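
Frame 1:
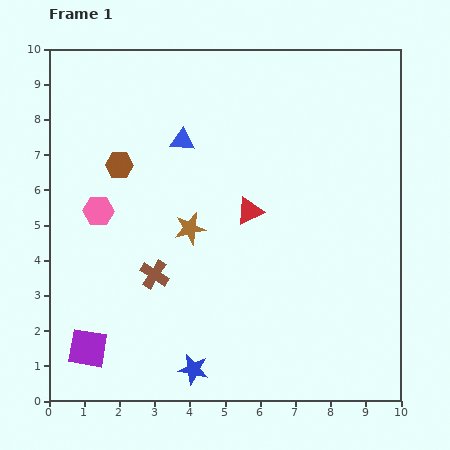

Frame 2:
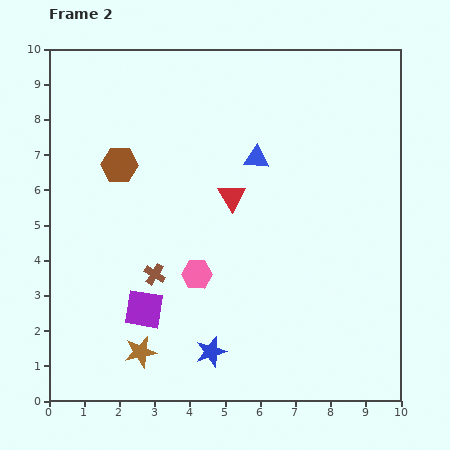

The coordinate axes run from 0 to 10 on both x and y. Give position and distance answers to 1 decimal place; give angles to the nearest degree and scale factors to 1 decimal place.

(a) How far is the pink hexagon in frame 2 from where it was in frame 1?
3.3

The pink hexagon moved from (1.4, 5.4) to (4.2, 3.6), a distance of √(2.8² + 1.8²) ≈ 3.3.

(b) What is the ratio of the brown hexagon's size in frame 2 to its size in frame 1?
1.3×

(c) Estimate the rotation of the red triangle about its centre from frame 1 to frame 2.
35° counter-clockwise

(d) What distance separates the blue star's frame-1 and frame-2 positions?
0.7

The blue star moved from (4.1, 0.9) to (4.6, 1.4), a distance of √(0.5² + 0.5²) ≈ 0.7.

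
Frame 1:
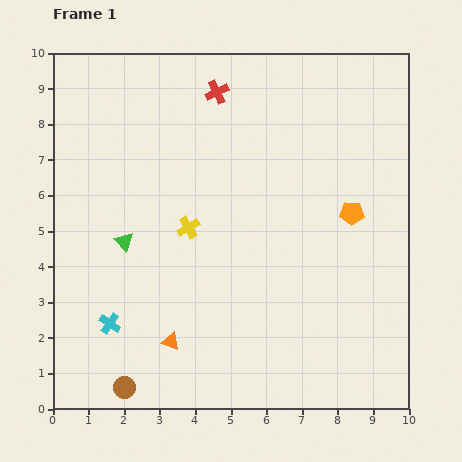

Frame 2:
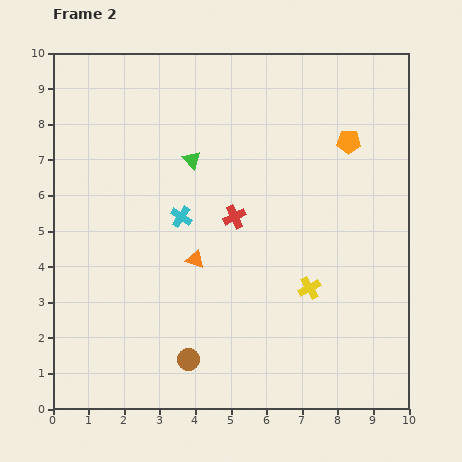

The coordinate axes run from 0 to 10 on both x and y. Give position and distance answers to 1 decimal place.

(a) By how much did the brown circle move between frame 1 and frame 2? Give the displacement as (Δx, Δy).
(1.8, 0.8)

The brown circle was at (2.0, 0.6) in frame 1 and (3.8, 1.4) in frame 2.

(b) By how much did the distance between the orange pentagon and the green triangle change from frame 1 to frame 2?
-2.0

Distance in frame 1: 6.4. Distance in frame 2: 4.4.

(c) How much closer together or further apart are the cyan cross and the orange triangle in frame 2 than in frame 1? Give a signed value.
-0.5

Distance in frame 1: 1.8. Distance in frame 2: 1.3.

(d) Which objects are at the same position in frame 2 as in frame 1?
none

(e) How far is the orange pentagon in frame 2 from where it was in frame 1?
2.0

The orange pentagon moved from (8.4, 5.5) to (8.3, 7.5), a distance of √(0.1² + 2.0²) ≈ 2.0.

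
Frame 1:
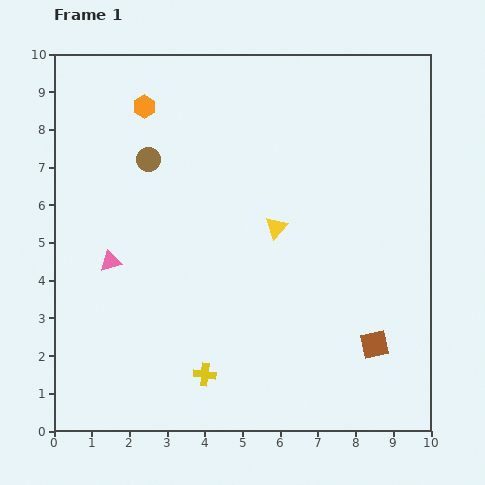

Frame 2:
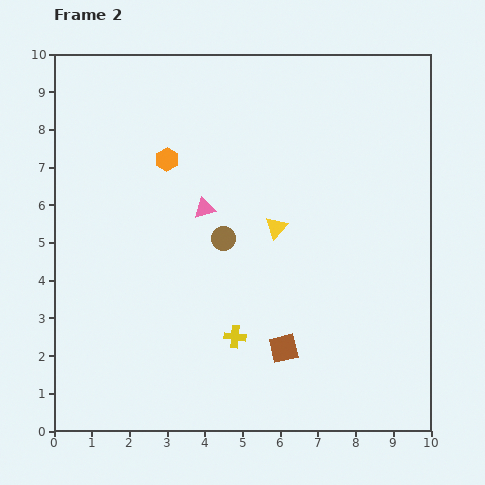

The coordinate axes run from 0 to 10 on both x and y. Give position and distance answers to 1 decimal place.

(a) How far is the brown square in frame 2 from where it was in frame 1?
2.4

The brown square moved from (8.5, 2.3) to (6.1, 2.2), a distance of √(2.4² + 0.1²) ≈ 2.4.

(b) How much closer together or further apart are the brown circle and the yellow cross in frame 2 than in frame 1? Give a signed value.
-3.3

Distance in frame 1: 5.9. Distance in frame 2: 2.6.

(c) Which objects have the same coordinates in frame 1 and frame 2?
the yellow triangle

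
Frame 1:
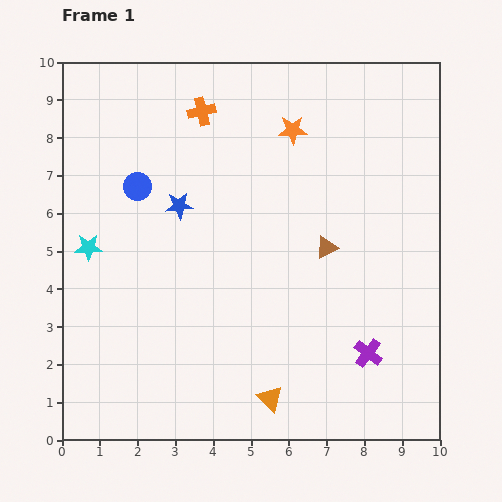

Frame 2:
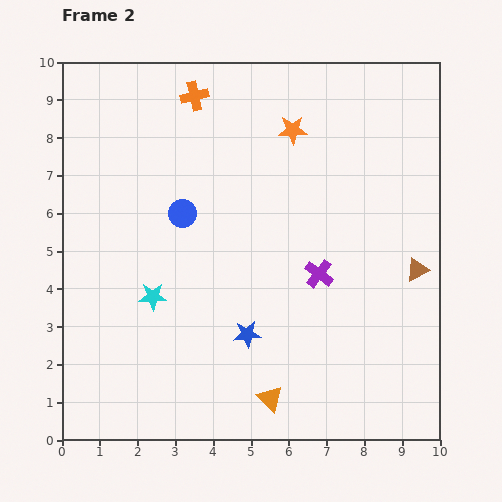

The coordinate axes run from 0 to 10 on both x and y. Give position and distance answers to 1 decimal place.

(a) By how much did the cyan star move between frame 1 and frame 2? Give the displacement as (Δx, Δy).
(1.7, -1.3)

The cyan star was at (0.7, 5.1) in frame 1 and (2.4, 3.8) in frame 2.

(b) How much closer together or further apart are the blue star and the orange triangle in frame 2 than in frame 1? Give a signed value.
-3.8

Distance in frame 1: 5.6. Distance in frame 2: 1.8.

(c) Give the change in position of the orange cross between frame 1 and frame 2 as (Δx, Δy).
(-0.2, 0.4)

The orange cross was at (3.7, 8.7) in frame 1 and (3.5, 9.1) in frame 2.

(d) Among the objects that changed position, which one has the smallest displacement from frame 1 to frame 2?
the orange cross

(moved 0.4)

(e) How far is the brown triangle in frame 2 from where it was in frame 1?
2.5

The brown triangle moved from (7.0, 5.1) to (9.4, 4.5), a distance of √(2.4² + 0.6²) ≈ 2.5.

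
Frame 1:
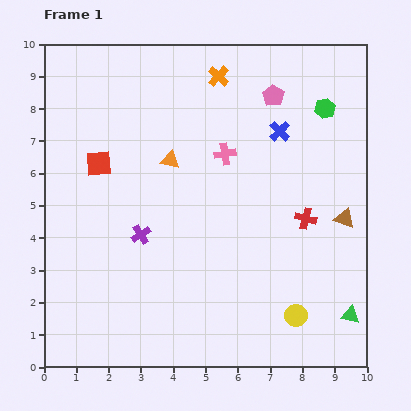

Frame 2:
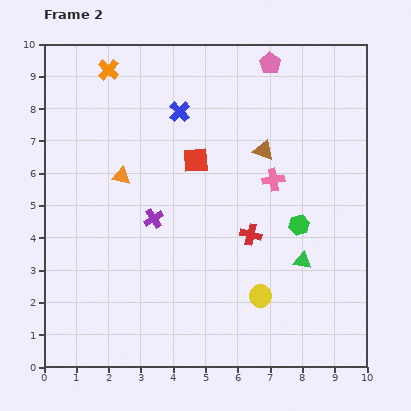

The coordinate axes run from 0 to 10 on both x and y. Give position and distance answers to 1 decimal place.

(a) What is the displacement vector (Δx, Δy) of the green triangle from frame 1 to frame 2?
(-1.5, 1.7)

The green triangle was at (9.5, 1.6) in frame 1 and (8.0, 3.3) in frame 2.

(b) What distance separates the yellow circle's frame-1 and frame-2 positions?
1.3

The yellow circle moved from (7.8, 1.6) to (6.7, 2.2), a distance of √(1.1² + 0.6²) ≈ 1.3.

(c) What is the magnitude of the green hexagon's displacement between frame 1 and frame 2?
3.7

The green hexagon moved from (8.7, 8.0) to (7.9, 4.4), a distance of √(0.8² + 3.6²) ≈ 3.7.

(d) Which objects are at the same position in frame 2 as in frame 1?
none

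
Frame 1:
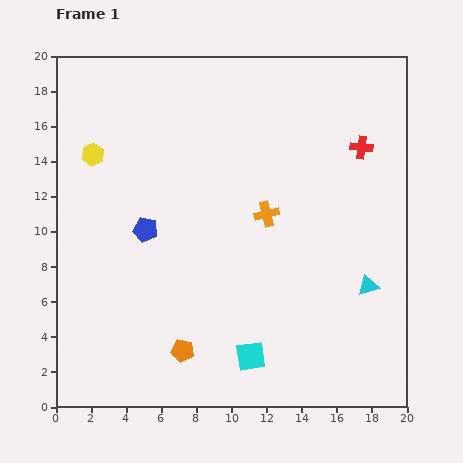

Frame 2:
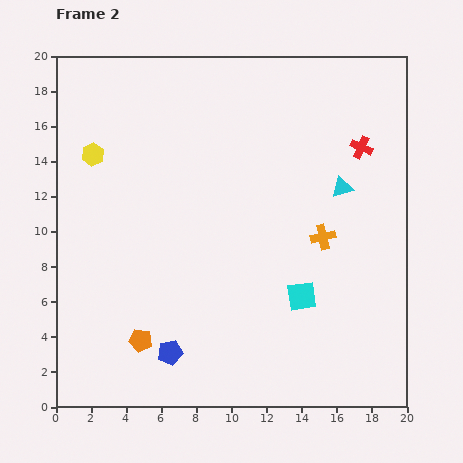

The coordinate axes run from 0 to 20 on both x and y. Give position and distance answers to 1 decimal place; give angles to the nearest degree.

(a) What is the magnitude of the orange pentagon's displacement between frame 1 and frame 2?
2.5

The orange pentagon moved from (7.2, 3.2) to (4.8, 3.8), a distance of √(2.4² + 0.6²) ≈ 2.5.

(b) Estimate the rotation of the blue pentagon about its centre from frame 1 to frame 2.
25° counter-clockwise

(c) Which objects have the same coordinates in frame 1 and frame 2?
the red cross, the yellow hexagon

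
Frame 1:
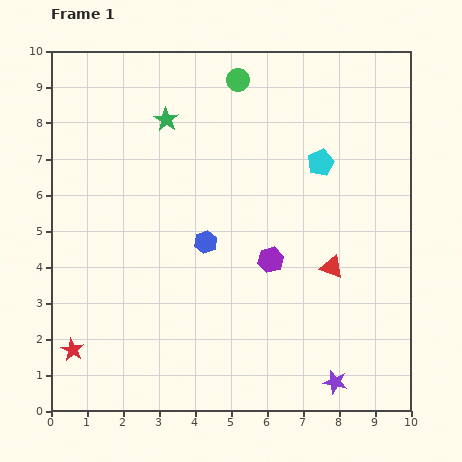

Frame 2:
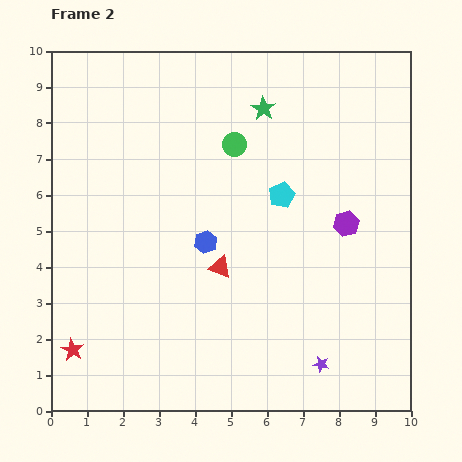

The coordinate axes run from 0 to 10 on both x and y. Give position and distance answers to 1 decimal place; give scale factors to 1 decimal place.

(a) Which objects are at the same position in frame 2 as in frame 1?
the blue hexagon, the red star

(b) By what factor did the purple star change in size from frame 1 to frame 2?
0.7×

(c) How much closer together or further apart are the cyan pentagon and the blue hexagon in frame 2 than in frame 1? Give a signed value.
-1.4

Distance in frame 1: 3.9. Distance in frame 2: 2.5.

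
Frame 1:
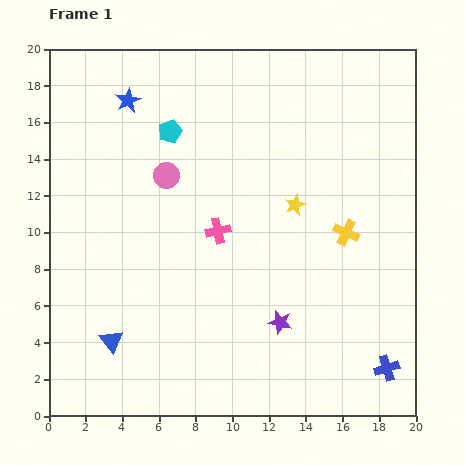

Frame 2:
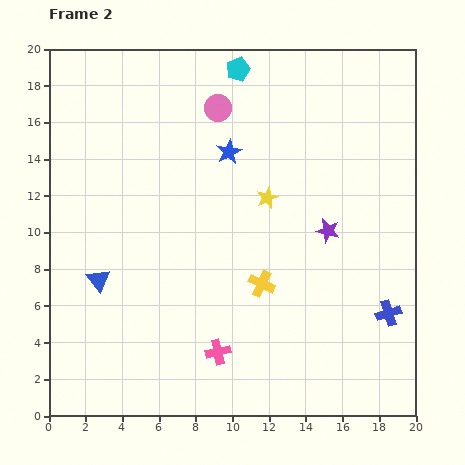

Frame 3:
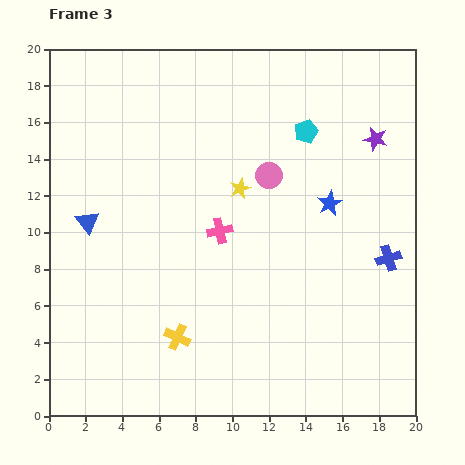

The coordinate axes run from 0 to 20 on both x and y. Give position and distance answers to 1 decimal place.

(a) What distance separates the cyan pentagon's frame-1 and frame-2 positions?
5.0

The cyan pentagon moved from (6.6, 15.5) to (10.3, 18.9), a distance of √(3.7² + 3.4²) ≈ 5.0.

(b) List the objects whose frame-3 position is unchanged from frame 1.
none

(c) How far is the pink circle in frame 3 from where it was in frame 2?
4.6

The pink circle moved from (9.2, 16.8) to (12.0, 13.1), a distance of √(2.8² + 3.7²) ≈ 4.6.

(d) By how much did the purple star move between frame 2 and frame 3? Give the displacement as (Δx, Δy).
(2.6, 5.0)

The purple star was at (15.2, 10.1) in frame 2 and (17.8, 15.1) in frame 3.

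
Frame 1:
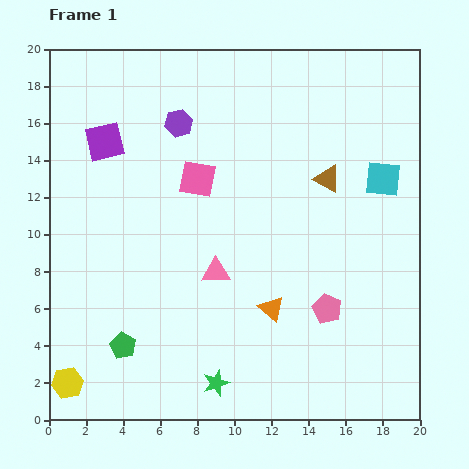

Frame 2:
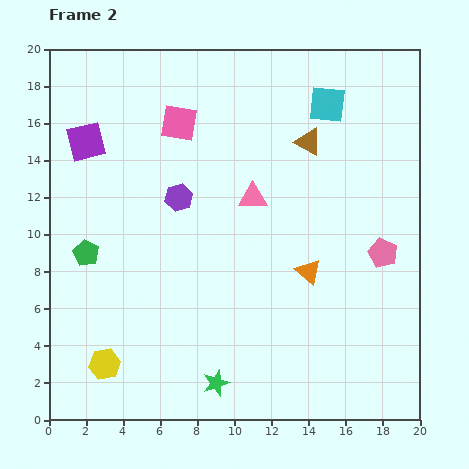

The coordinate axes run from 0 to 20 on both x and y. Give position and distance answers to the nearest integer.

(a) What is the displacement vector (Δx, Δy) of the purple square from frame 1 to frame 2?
(-1, 0)

The purple square was at (3, 15) in frame 1 and (2, 15) in frame 2.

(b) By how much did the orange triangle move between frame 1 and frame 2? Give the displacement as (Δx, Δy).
(2, 2)

The orange triangle was at (12, 6) in frame 1 and (14, 8) in frame 2.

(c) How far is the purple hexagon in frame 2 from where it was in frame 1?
4

The purple hexagon moved from (7, 16) to (7, 12), a distance of √(0² + 4²) ≈ 4.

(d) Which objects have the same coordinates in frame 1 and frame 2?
the green star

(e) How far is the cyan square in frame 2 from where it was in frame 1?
5

The cyan square moved from (18, 13) to (15, 17), a distance of √(3² + 4²) ≈ 5.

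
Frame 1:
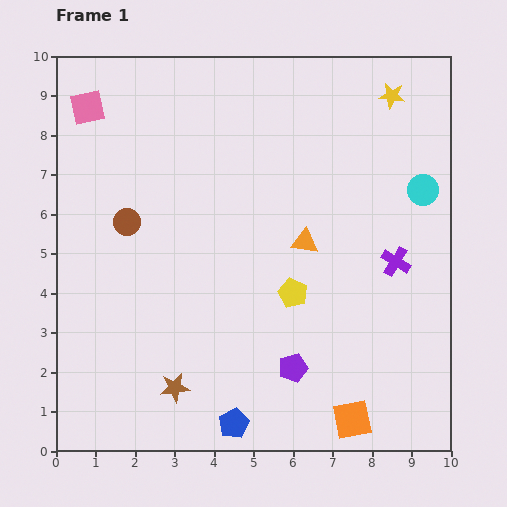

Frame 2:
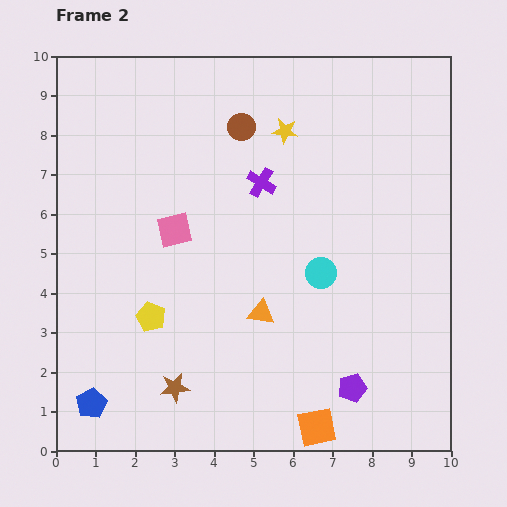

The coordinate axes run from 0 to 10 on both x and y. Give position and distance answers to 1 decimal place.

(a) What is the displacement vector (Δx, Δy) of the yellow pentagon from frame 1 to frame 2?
(-3.6, -0.6)

The yellow pentagon was at (6.0, 4.0) in frame 1 and (2.4, 3.4) in frame 2.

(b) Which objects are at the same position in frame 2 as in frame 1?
the brown star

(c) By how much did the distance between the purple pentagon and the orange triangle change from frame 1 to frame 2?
-0.2

Distance in frame 1: 3.2. Distance in frame 2: 3.0.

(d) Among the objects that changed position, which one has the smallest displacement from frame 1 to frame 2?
the orange square

(moved 0.9)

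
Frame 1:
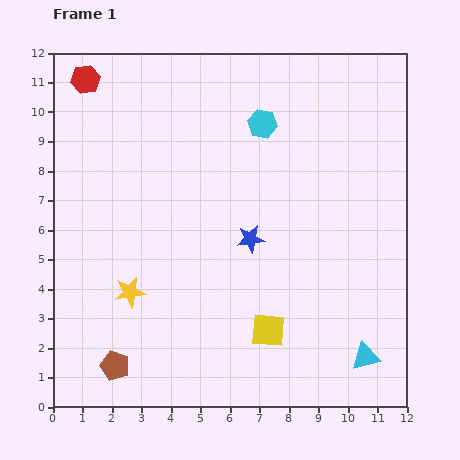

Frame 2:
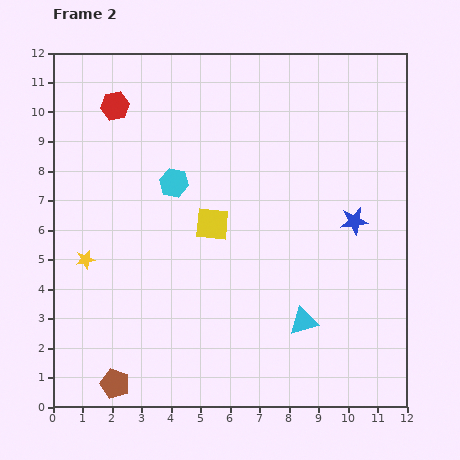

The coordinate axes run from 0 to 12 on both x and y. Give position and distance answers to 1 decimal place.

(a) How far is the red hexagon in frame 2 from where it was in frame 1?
1.3

The red hexagon moved from (1.1, 11.1) to (2.1, 10.2), a distance of √(1.0² + 0.9²) ≈ 1.3.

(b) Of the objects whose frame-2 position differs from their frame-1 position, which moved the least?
the brown pentagon

(moved 0.6)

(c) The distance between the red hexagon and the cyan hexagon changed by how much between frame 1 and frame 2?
-2.9

Distance in frame 1: 6.2. Distance in frame 2: 3.3.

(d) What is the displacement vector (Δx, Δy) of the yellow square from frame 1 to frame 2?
(-1.9, 3.6)

The yellow square was at (7.3, 2.6) in frame 1 and (5.4, 6.2) in frame 2.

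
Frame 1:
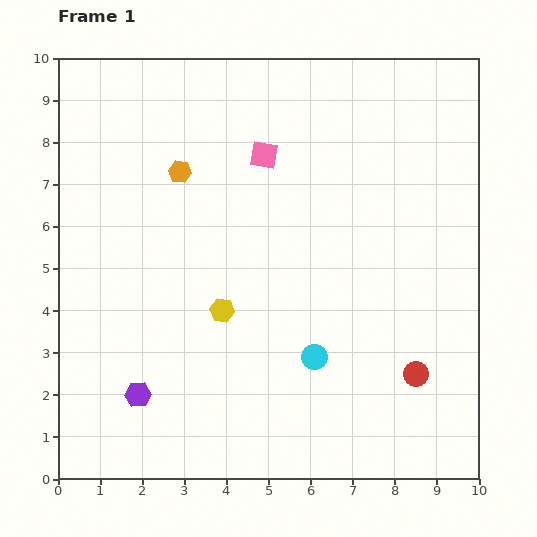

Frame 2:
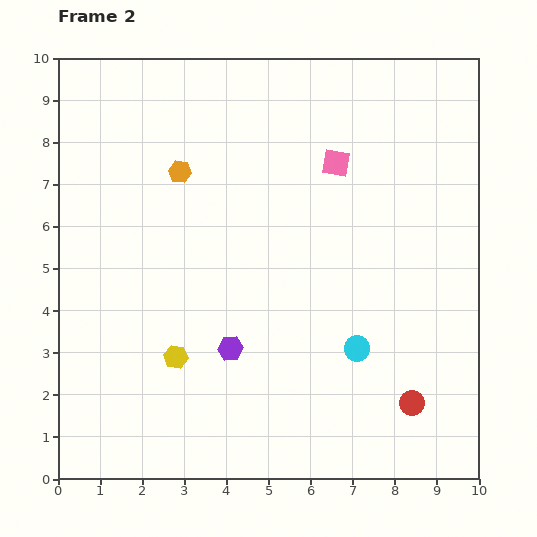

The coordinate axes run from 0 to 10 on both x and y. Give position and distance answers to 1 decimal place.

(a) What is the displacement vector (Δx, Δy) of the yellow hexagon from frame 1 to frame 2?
(-1.1, -1.1)

The yellow hexagon was at (3.9, 4.0) in frame 1 and (2.8, 2.9) in frame 2.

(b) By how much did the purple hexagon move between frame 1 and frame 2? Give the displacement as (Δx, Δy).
(2.2, 1.1)

The purple hexagon was at (1.9, 2.0) in frame 1 and (4.1, 3.1) in frame 2.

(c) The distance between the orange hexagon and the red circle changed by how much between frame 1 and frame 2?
+0.4

Distance in frame 1: 7.4. Distance in frame 2: 7.8.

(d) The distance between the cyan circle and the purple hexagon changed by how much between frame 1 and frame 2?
-1.3

Distance in frame 1: 4.3. Distance in frame 2: 3.0.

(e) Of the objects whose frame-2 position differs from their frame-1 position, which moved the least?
the red circle

(moved 0.7)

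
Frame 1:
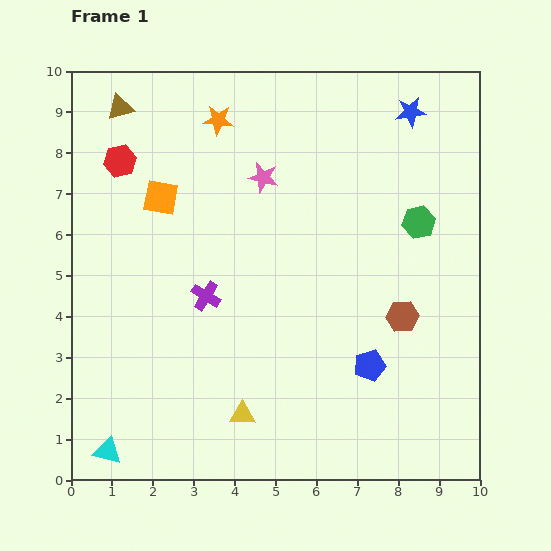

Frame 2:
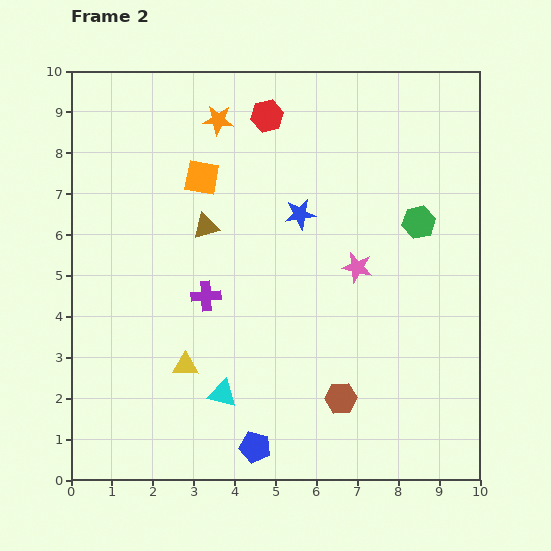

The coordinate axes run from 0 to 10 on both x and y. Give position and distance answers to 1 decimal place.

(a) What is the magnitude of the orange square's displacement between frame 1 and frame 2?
1.1

The orange square moved from (2.2, 6.9) to (3.2, 7.4), a distance of √(1.0² + 0.5²) ≈ 1.1.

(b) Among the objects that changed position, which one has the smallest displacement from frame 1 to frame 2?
the orange square

(moved 1.1)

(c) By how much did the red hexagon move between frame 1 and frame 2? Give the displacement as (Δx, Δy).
(3.6, 1.1)

The red hexagon was at (1.2, 7.8) in frame 1 and (4.8, 8.9) in frame 2.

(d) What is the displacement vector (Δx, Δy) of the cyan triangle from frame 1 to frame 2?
(2.8, 1.4)

The cyan triangle was at (0.9, 0.7) in frame 1 and (3.7, 2.1) in frame 2.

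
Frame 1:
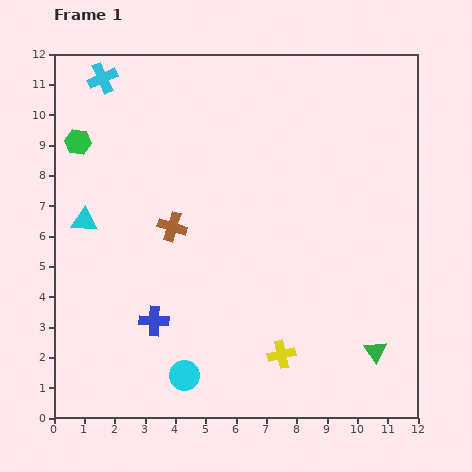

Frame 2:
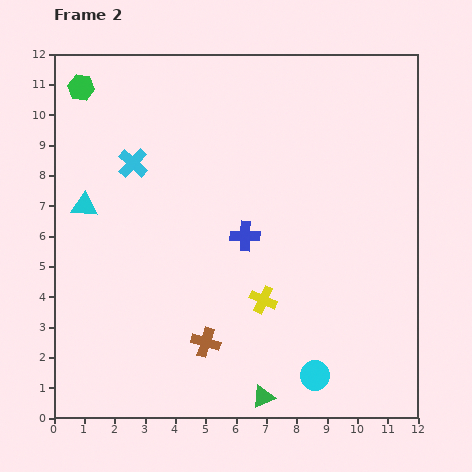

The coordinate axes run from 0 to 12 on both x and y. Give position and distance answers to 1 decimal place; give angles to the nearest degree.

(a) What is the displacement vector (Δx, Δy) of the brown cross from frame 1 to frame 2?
(1.1, -3.8)

The brown cross was at (3.9, 6.3) in frame 1 and (5.0, 2.5) in frame 2.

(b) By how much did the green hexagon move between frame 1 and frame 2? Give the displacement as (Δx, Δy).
(0.1, 1.8)

The green hexagon was at (0.8, 9.1) in frame 1 and (0.9, 10.9) in frame 2.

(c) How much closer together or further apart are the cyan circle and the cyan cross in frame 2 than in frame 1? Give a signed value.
-1.0

Distance in frame 1: 10.2. Distance in frame 2: 9.2.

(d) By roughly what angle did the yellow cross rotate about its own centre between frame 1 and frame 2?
37° clockwise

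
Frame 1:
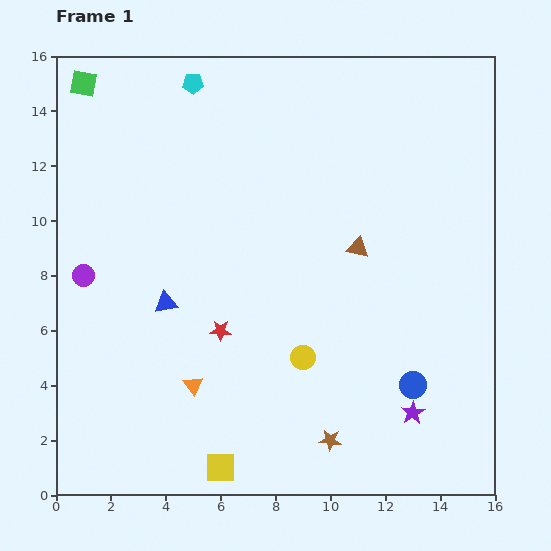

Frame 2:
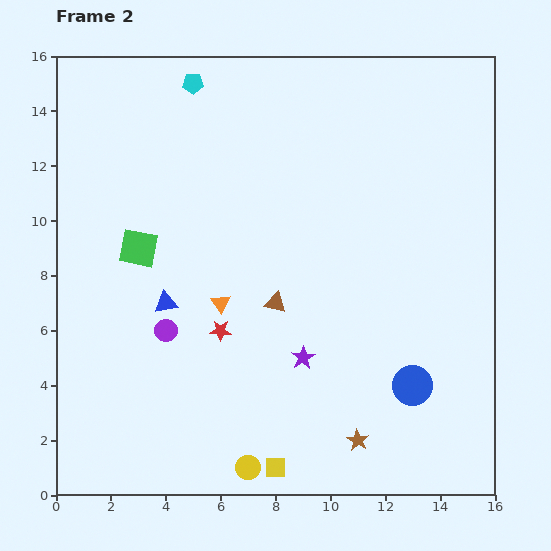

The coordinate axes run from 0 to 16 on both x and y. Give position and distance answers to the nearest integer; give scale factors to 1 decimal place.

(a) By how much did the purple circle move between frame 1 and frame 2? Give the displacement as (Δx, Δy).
(3, -2)

The purple circle was at (1, 8) in frame 1 and (4, 6) in frame 2.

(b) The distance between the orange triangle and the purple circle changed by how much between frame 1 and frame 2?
-4

Distance in frame 1: 6. Distance in frame 2: 2.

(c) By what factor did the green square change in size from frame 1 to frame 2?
1.4×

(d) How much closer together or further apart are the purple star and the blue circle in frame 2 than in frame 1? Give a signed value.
+3

Distance in frame 1: 1. Distance in frame 2: 4.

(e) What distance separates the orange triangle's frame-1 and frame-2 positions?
3

The orange triangle moved from (5, 4) to (6, 7), a distance of √(1² + 3²) ≈ 3.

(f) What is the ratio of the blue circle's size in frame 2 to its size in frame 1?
1.5×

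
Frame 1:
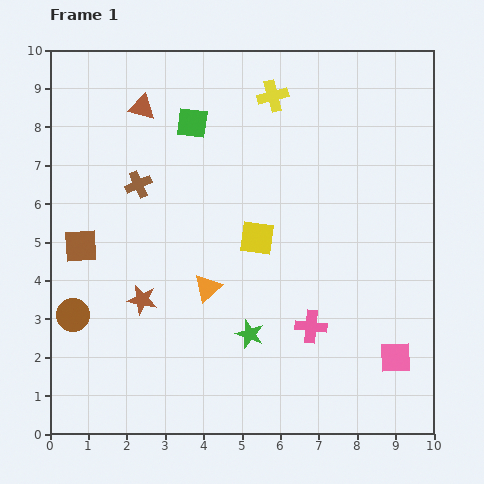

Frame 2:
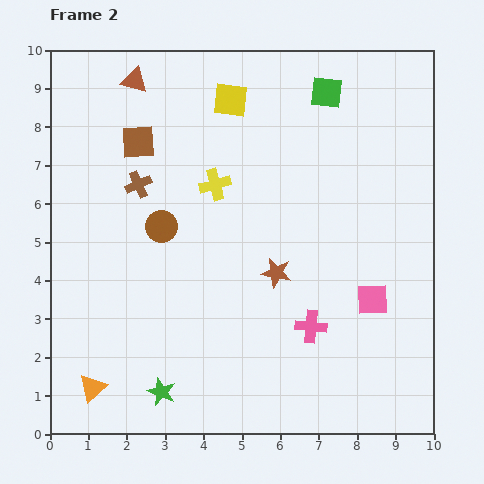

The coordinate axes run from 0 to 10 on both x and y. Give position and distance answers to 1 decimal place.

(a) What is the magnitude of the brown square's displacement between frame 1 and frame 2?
3.1

The brown square moved from (0.8, 4.9) to (2.3, 7.6), a distance of √(1.5² + 2.7²) ≈ 3.1.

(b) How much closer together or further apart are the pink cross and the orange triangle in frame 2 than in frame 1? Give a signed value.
+3.0

Distance in frame 1: 2.9. Distance in frame 2: 5.9.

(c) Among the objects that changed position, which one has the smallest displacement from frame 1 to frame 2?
the brown triangle

(moved 0.7)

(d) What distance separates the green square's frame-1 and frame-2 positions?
3.6

The green square moved from (3.7, 8.1) to (7.2, 8.9), a distance of √(3.5² + 0.8²) ≈ 3.6.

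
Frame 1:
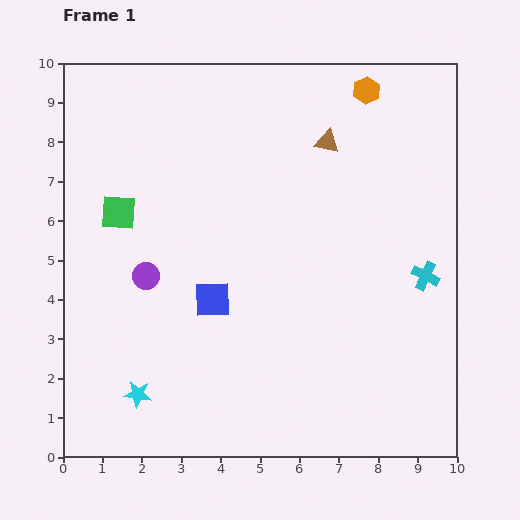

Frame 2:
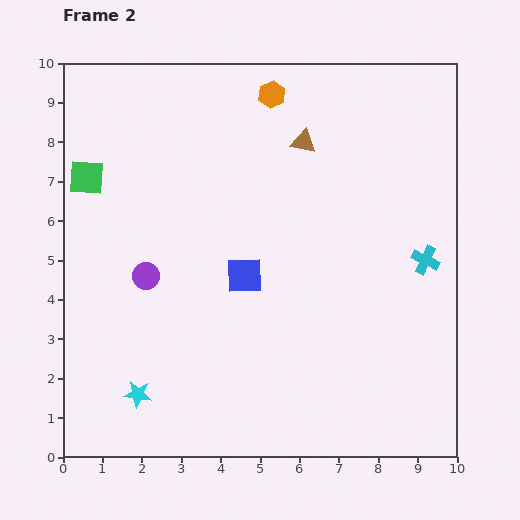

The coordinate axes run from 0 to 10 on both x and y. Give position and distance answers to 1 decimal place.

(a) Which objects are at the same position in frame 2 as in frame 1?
the cyan star, the purple circle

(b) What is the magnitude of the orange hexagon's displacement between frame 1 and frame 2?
2.4

The orange hexagon moved from (7.7, 9.3) to (5.3, 9.2), a distance of √(2.4² + 0.1²) ≈ 2.4.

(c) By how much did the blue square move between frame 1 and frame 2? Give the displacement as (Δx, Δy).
(0.8, 0.6)

The blue square was at (3.8, 4.0) in frame 1 and (4.6, 4.6) in frame 2.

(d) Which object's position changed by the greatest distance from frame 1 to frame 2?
the orange hexagon

(moved 2.4; next 1.2)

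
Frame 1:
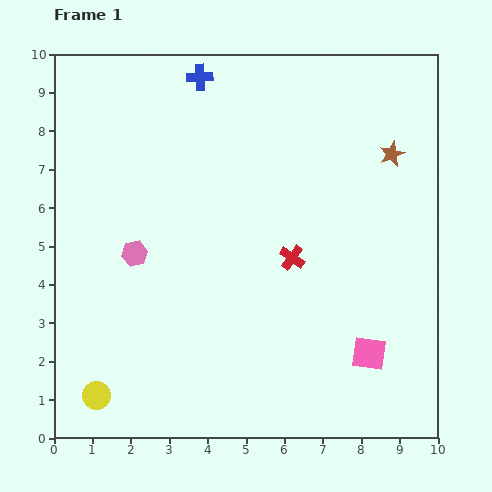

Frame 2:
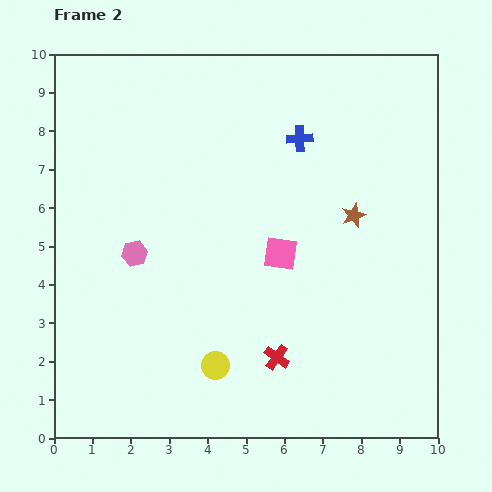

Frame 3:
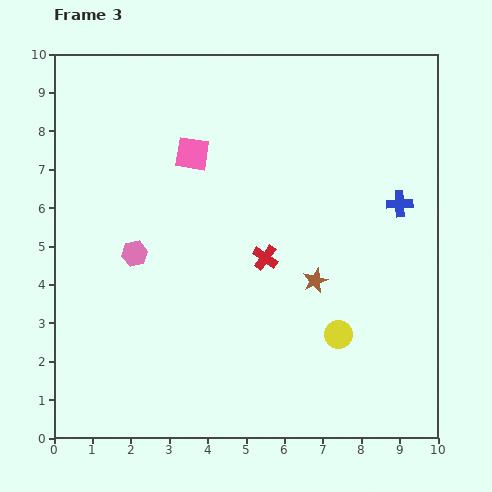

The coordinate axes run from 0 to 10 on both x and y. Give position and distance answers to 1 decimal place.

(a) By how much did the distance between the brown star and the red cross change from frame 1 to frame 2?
+0.5

Distance in frame 1: 3.7. Distance in frame 2: 4.2.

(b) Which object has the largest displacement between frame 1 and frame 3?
the pink square

(moved 6.9; next 6.5)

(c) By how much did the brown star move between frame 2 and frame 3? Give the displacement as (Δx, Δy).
(-1.0, -1.7)

The brown star was at (7.8, 5.8) in frame 2 and (6.8, 4.1) in frame 3.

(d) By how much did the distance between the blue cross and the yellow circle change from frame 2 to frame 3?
-2.5

Distance in frame 2: 6.3. Distance in frame 3: 3.8.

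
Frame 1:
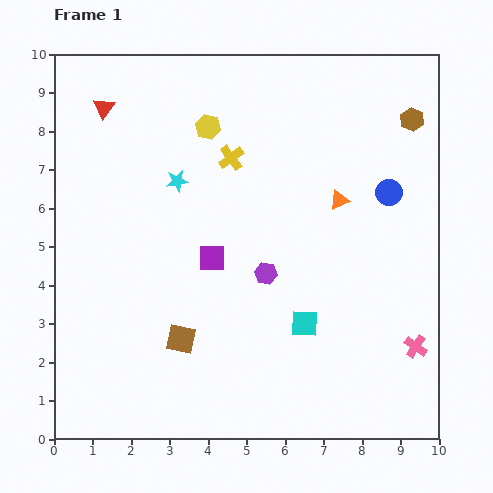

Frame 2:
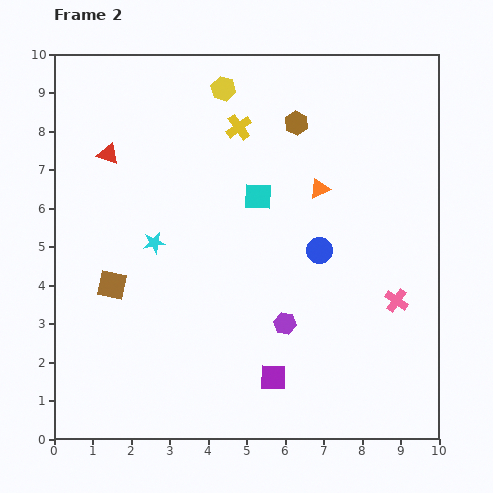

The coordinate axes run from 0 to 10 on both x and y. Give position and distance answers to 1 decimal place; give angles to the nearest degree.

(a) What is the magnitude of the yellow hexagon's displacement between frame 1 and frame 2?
1.1

The yellow hexagon moved from (4.0, 8.1) to (4.4, 9.1), a distance of √(0.4² + 1.0²) ≈ 1.1.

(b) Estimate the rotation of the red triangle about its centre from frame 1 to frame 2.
47° counter-clockwise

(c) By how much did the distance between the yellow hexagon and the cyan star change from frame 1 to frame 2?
+2.8

Distance in frame 1: 1.6. Distance in frame 2: 4.4.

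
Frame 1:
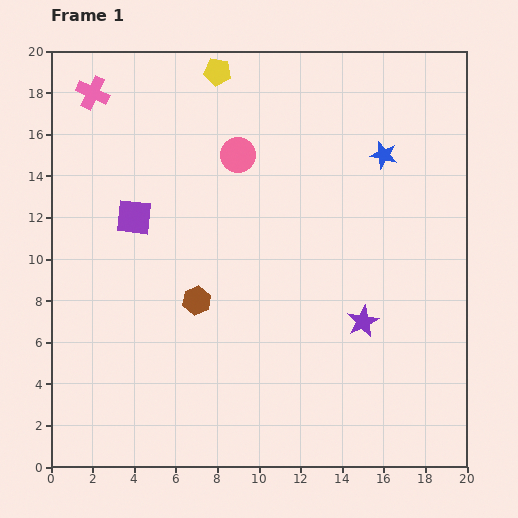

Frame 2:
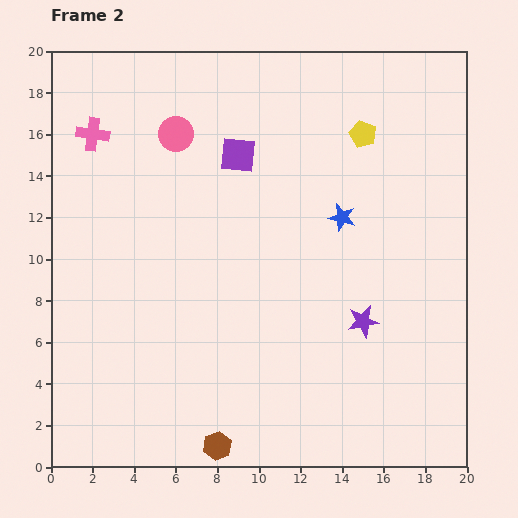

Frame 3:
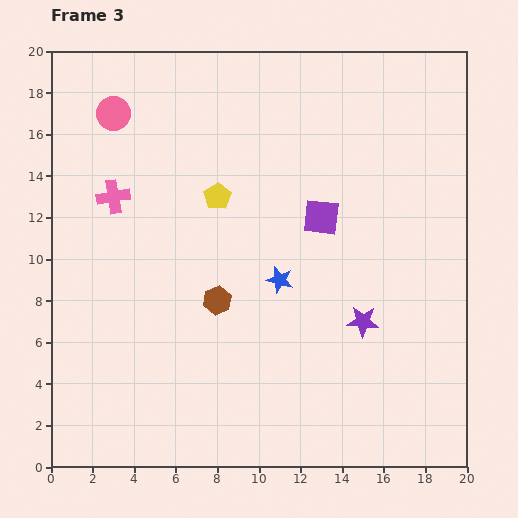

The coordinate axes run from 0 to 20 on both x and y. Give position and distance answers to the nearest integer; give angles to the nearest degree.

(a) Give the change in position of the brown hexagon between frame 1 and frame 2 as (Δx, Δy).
(1, -7)

The brown hexagon was at (7, 8) in frame 1 and (8, 1) in frame 2.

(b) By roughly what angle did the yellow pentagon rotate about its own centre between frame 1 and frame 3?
30° clockwise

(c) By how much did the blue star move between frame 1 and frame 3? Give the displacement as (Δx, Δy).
(-5, -6)

The blue star was at (16, 15) in frame 1 and (11, 9) in frame 3.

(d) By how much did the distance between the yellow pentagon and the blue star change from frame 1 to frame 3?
-4

Distance in frame 1: 9. Distance in frame 3: 5.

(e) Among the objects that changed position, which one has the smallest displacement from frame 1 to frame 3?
the brown hexagon

(moved 1)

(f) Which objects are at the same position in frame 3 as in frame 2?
the purple star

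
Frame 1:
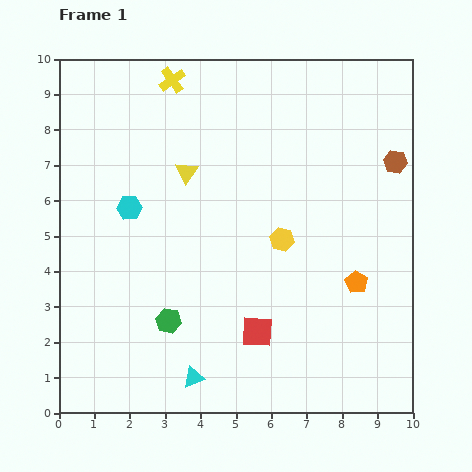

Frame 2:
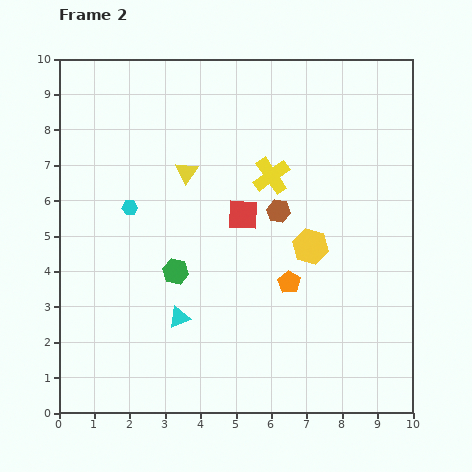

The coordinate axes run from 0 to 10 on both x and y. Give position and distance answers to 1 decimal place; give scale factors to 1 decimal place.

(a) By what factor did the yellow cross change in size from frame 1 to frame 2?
1.4×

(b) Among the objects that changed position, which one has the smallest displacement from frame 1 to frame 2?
the yellow hexagon

(moved 0.8)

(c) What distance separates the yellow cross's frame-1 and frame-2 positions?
3.9

The yellow cross moved from (3.2, 9.4) to (6.0, 6.7), a distance of √(2.8² + 2.7²) ≈ 3.9.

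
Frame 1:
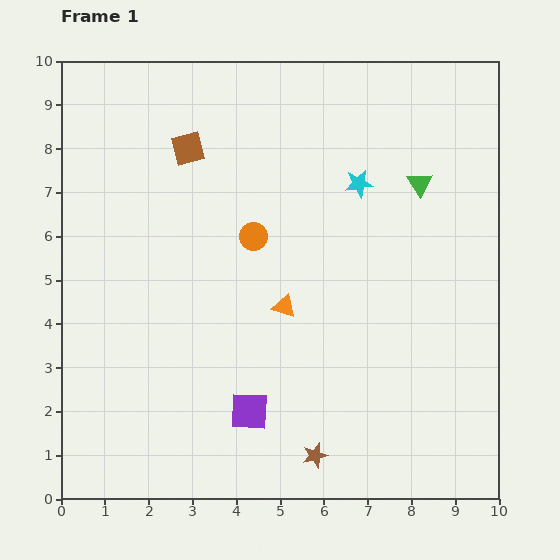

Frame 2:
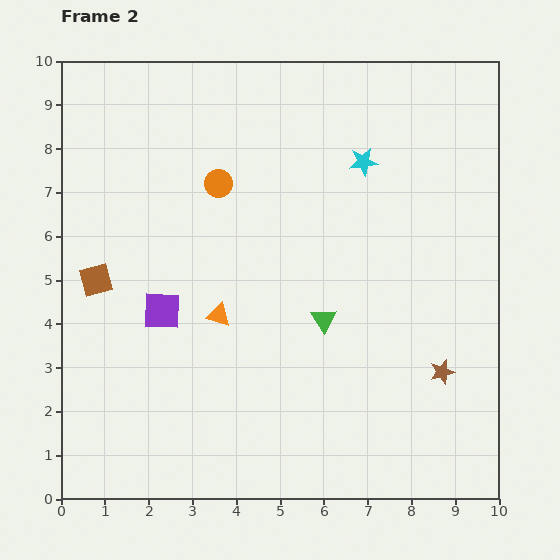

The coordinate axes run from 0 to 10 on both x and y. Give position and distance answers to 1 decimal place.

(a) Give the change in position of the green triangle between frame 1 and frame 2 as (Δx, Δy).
(-2.2, -3.1)

The green triangle was at (8.2, 7.2) in frame 1 and (6.0, 4.1) in frame 2.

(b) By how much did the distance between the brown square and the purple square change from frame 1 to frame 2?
-4.5

Distance in frame 1: 6.2. Distance in frame 2: 1.7.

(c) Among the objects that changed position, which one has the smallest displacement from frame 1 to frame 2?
the cyan star

(moved 0.5)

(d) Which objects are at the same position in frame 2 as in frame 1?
none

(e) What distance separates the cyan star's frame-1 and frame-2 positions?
0.5

The cyan star moved from (6.8, 7.2) to (6.9, 7.7), a distance of √(0.1² + 0.5²) ≈ 0.5.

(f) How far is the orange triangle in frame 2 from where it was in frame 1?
1.5

The orange triangle moved from (5.1, 4.4) to (3.6, 4.2), a distance of √(1.5² + 0.2²) ≈ 1.5.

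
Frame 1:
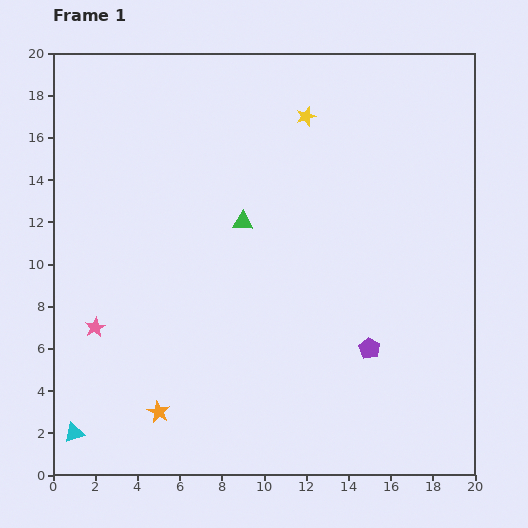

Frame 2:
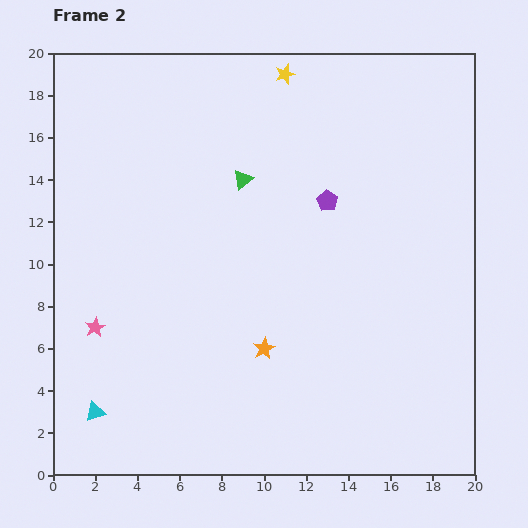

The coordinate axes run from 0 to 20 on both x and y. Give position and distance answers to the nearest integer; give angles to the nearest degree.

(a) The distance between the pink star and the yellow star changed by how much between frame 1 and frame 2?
+1

Distance in frame 1: 14. Distance in frame 2: 15.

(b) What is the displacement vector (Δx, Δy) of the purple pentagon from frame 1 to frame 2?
(-2, 7)

The purple pentagon was at (15, 6) in frame 1 and (13, 13) in frame 2.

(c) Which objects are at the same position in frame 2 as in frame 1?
the pink star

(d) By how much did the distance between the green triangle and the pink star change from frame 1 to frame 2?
+1

Distance in frame 1: 9. Distance in frame 2: 10.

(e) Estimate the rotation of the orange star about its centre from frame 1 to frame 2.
16° clockwise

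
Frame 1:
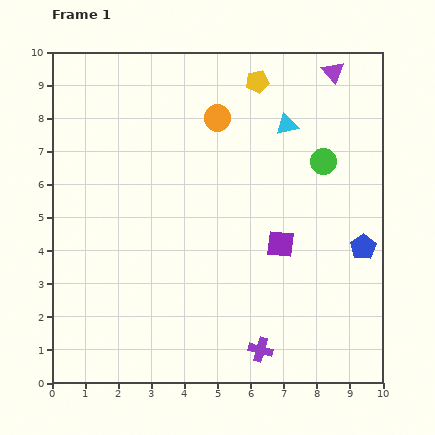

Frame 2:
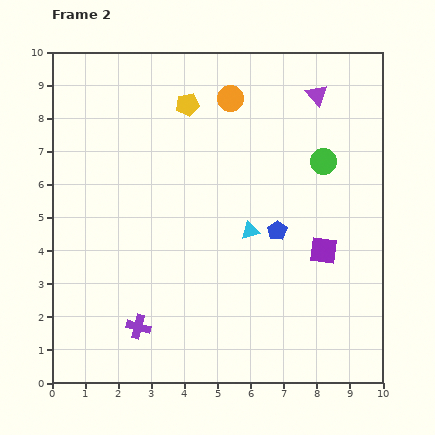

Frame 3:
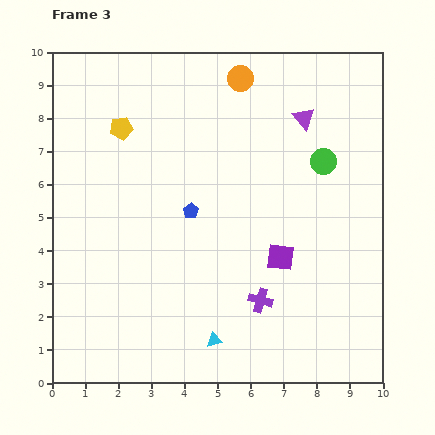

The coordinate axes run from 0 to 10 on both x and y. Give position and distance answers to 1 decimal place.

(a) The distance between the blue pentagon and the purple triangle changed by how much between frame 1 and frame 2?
-1.1

Distance in frame 1: 5.4. Distance in frame 2: 4.3.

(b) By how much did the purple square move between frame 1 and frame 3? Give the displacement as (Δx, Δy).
(0.0, -0.4)

The purple square was at (6.9, 4.2) in frame 1 and (6.9, 3.8) in frame 3.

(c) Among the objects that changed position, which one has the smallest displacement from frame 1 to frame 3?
the purple square

(moved 0.4)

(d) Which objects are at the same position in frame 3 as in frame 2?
the green circle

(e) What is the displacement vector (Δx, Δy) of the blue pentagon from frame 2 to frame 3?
(-2.6, 0.6)

The blue pentagon was at (6.8, 4.6) in frame 2 and (4.2, 5.2) in frame 3.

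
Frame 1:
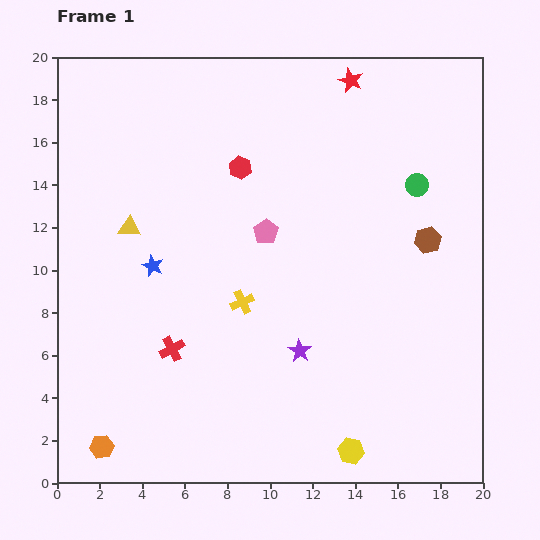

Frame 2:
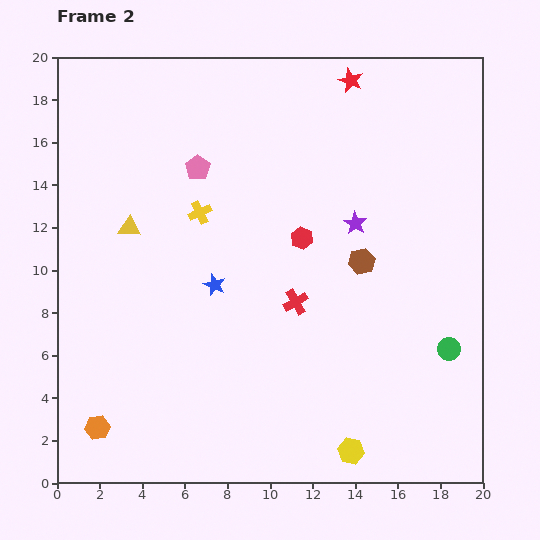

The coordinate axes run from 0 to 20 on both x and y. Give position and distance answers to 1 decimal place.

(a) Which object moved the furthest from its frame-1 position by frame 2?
the green circle

(moved 7.8; next 6.5)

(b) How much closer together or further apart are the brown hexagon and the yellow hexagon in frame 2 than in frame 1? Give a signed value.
-1.6

Distance in frame 1: 10.5. Distance in frame 2: 8.9.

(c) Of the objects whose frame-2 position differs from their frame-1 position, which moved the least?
the orange hexagon

(moved 0.9)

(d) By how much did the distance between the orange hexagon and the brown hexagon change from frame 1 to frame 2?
-3.5

Distance in frame 1: 18.1. Distance in frame 2: 14.6.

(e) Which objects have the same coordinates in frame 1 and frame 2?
the yellow triangle, the red star, the yellow hexagon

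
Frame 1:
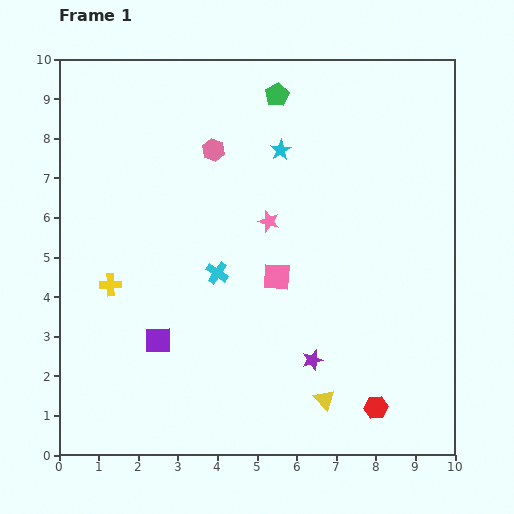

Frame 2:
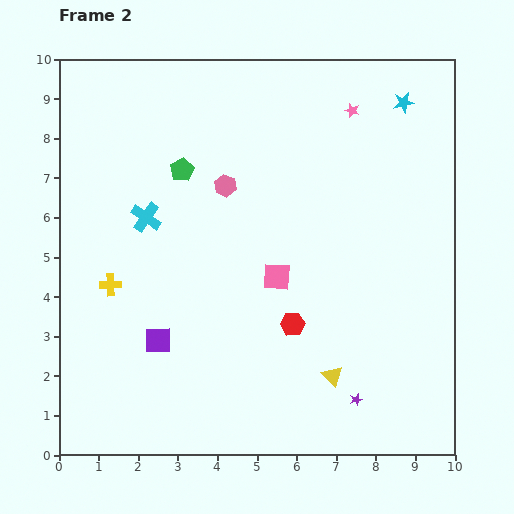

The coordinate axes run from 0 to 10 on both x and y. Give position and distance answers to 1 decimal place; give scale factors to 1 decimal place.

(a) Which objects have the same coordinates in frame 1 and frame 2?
the purple square, the yellow cross, the pink square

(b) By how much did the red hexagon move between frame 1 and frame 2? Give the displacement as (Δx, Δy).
(-2.1, 2.1)

The red hexagon was at (8.0, 1.2) in frame 1 and (5.9, 3.3) in frame 2.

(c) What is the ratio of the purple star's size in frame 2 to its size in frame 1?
0.6×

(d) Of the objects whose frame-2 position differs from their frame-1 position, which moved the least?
the yellow triangle

(moved 0.6)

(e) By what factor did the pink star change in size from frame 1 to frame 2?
0.7×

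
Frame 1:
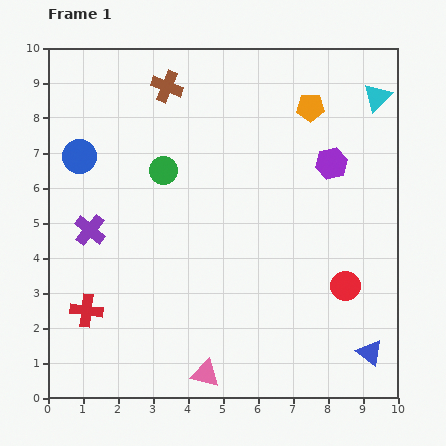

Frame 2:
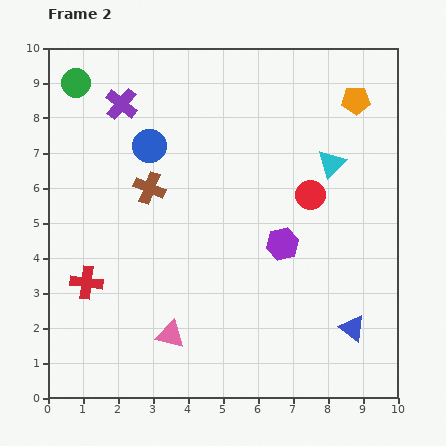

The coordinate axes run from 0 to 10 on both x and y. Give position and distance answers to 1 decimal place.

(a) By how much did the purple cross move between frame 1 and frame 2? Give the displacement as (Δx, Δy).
(0.9, 3.6)

The purple cross was at (1.2, 4.8) in frame 1 and (2.1, 8.4) in frame 2.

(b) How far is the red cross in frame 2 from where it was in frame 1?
0.8

The red cross moved from (1.1, 2.5) to (1.1, 3.3), a distance of √(0.0² + 0.8²) ≈ 0.8.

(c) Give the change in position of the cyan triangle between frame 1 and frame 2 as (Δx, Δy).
(-1.3, -1.9)

The cyan triangle was at (9.4, 8.6) in frame 1 and (8.1, 6.7) in frame 2.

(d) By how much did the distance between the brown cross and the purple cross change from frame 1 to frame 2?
-2.2

Distance in frame 1: 4.7. Distance in frame 2: 2.5.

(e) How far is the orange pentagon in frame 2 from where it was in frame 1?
1.3

The orange pentagon moved from (7.5, 8.3) to (8.8, 8.5), a distance of √(1.3² + 0.2²) ≈ 1.3.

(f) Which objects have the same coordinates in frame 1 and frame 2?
none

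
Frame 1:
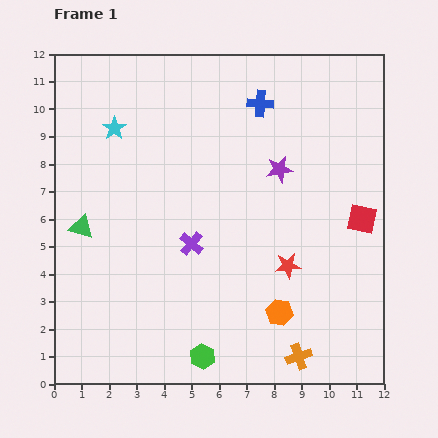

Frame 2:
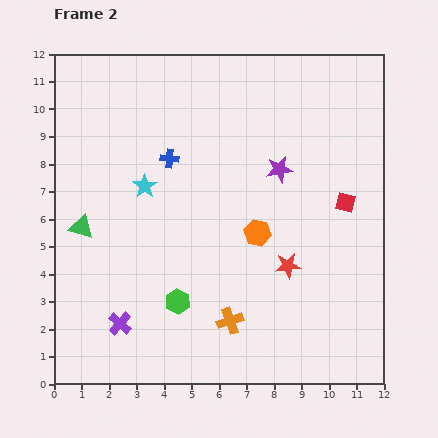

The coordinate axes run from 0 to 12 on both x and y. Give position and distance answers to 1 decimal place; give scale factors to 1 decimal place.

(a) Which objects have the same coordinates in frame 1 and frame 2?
the purple star, the red star, the green triangle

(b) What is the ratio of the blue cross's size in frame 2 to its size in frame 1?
0.7×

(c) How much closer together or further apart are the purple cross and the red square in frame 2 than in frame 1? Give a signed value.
+3.0

Distance in frame 1: 6.3. Distance in frame 2: 9.3.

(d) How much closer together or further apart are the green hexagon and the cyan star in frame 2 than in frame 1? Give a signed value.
-4.5

Distance in frame 1: 8.9. Distance in frame 2: 4.4.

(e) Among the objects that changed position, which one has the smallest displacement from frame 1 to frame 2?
the red square

(moved 0.8)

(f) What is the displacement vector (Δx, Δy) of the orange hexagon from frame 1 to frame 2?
(-0.8, 2.9)

The orange hexagon was at (8.2, 2.6) in frame 1 and (7.4, 5.5) in frame 2.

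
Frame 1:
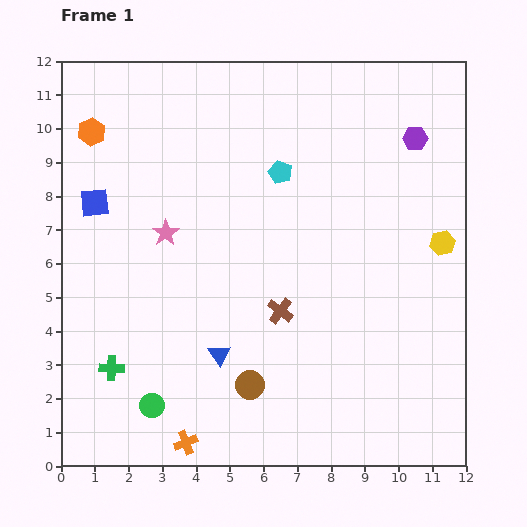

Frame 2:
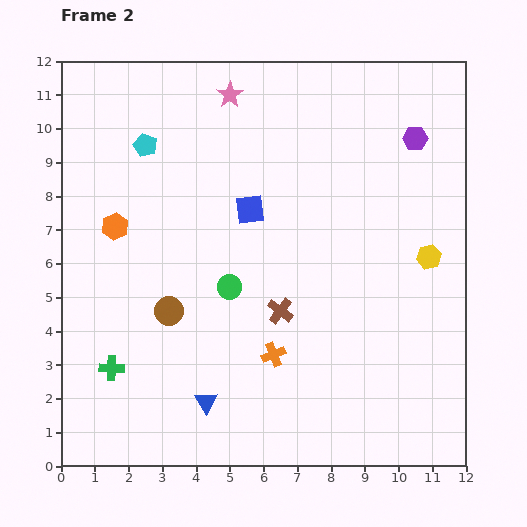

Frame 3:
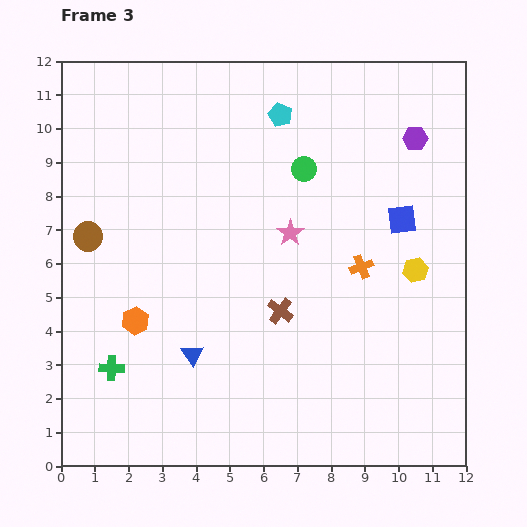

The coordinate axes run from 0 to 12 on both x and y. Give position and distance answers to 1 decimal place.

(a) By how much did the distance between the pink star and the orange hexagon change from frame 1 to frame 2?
+1.5

Distance in frame 1: 3.7. Distance in frame 2: 5.2.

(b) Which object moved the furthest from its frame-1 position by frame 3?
the blue square

(moved 9.1; next 8.3)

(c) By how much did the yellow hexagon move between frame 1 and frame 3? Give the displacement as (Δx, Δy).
(-0.8, -0.8)

The yellow hexagon was at (11.3, 6.6) in frame 1 and (10.5, 5.8) in frame 3.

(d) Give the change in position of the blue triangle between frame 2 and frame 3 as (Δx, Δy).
(-0.4, 1.4)

The blue triangle was at (4.3, 1.9) in frame 2 and (3.9, 3.3) in frame 3.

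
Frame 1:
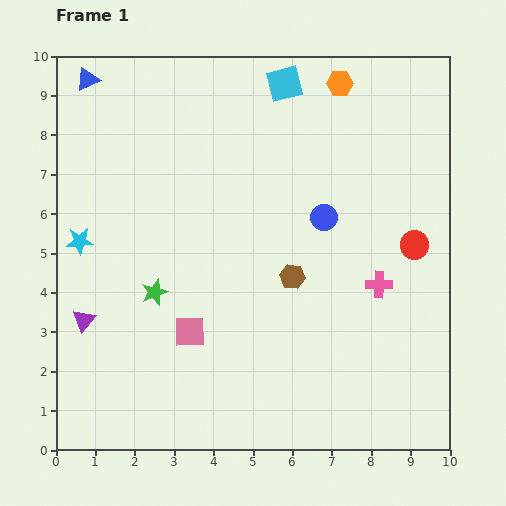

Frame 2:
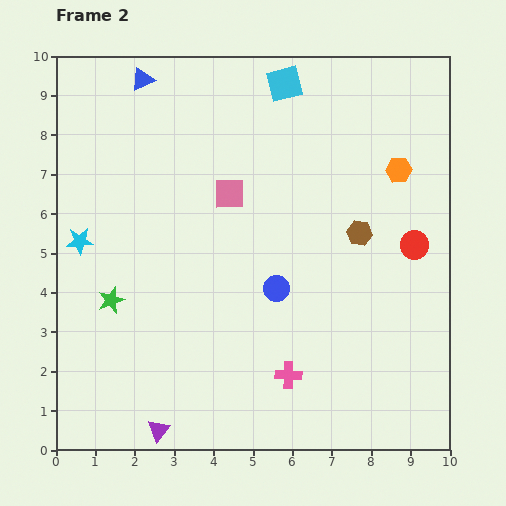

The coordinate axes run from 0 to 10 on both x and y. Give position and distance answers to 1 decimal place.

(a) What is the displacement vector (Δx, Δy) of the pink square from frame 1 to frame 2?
(1.0, 3.5)

The pink square was at (3.4, 3.0) in frame 1 and (4.4, 6.5) in frame 2.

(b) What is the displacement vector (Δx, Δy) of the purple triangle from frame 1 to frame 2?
(1.9, -2.8)

The purple triangle was at (0.7, 3.3) in frame 1 and (2.6, 0.5) in frame 2.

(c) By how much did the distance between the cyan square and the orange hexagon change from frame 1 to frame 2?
+2.2

Distance in frame 1: 1.4. Distance in frame 2: 3.6.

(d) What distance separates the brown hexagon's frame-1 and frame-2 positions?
2.0

The brown hexagon moved from (6.0, 4.4) to (7.7, 5.5), a distance of √(1.7² + 1.1²) ≈ 2.0.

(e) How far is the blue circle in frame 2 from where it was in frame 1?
2.2

The blue circle moved from (6.8, 5.9) to (5.6, 4.1), a distance of √(1.2² + 1.8²) ≈ 2.2.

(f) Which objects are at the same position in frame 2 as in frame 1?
the cyan square, the cyan star, the red circle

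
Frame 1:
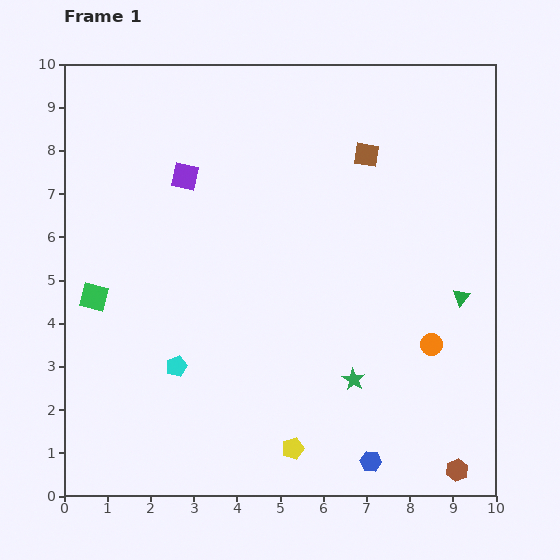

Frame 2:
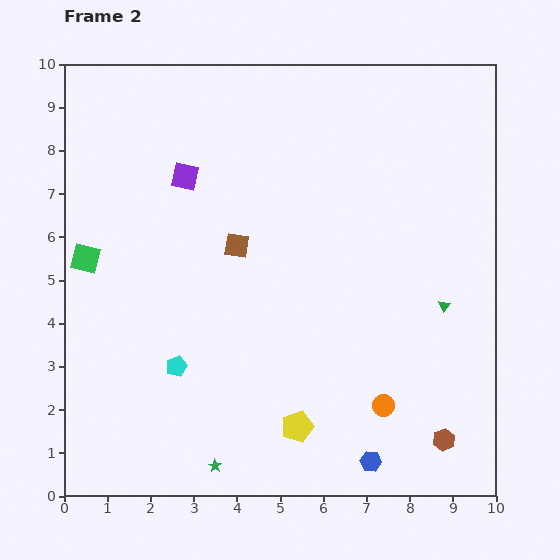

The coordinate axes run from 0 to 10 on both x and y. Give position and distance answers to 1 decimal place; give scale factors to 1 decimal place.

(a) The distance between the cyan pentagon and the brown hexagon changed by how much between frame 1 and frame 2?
-0.5

Distance in frame 1: 6.9. Distance in frame 2: 6.4.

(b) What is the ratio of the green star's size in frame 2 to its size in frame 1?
0.6×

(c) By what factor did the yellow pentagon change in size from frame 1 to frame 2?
1.5×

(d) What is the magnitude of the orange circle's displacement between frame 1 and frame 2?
1.8

The orange circle moved from (8.5, 3.5) to (7.4, 2.1), a distance of √(1.1² + 1.4²) ≈ 1.8.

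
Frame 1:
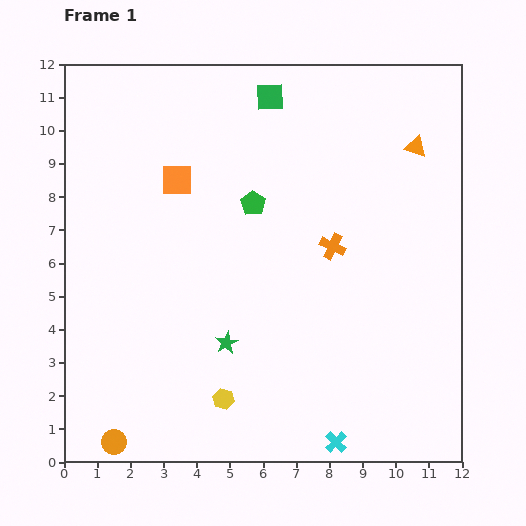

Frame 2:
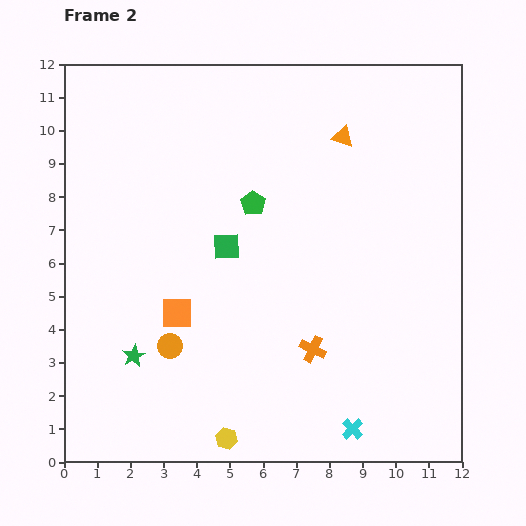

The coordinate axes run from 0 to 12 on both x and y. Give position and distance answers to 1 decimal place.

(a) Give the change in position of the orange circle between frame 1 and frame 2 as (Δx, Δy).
(1.7, 2.9)

The orange circle was at (1.5, 0.6) in frame 1 and (3.2, 3.5) in frame 2.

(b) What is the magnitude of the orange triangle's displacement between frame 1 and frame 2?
2.2

The orange triangle moved from (10.6, 9.5) to (8.4, 9.8), a distance of √(2.2² + 0.3²) ≈ 2.2.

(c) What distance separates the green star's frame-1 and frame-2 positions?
2.8

The green star moved from (4.9, 3.6) to (2.1, 3.2), a distance of √(2.8² + 0.4²) ≈ 2.8.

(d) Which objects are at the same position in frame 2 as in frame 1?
the green pentagon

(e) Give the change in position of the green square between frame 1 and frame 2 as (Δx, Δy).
(-1.3, -4.5)

The green square was at (6.2, 11.0) in frame 1 and (4.9, 6.5) in frame 2.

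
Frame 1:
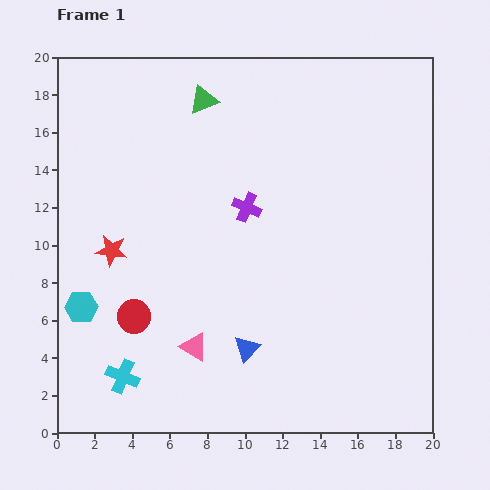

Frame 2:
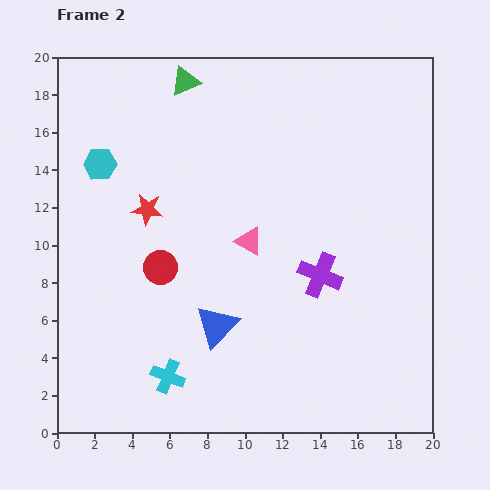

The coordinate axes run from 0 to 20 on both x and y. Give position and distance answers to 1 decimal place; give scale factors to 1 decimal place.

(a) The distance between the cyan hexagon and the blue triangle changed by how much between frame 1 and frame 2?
+1.5

Distance in frame 1: 9.1. Distance in frame 2: 10.6.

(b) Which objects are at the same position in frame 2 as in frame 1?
none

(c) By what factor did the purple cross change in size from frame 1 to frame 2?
1.5×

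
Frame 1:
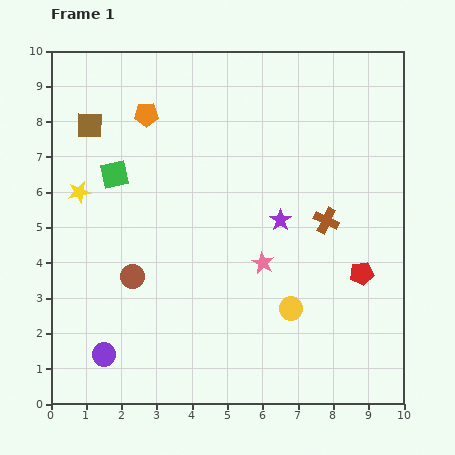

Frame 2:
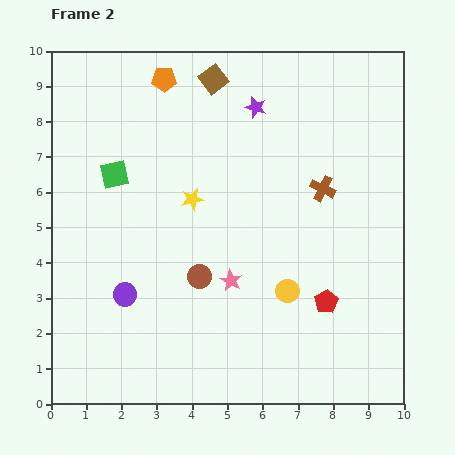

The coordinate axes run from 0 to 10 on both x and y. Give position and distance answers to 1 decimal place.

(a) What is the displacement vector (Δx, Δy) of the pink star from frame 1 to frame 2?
(-0.9, -0.5)

The pink star was at (6.0, 4.0) in frame 1 and (5.1, 3.5) in frame 2.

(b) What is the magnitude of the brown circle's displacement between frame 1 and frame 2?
1.9

The brown circle moved from (2.3, 3.6) to (4.2, 3.6), a distance of √(1.9² + 0.0²) ≈ 1.9.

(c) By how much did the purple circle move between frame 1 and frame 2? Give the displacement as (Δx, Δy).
(0.6, 1.7)

The purple circle was at (1.5, 1.4) in frame 1 and (2.1, 3.1) in frame 2.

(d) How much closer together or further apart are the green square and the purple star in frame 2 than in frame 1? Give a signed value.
-0.5

Distance in frame 1: 4.9. Distance in frame 2: 4.4.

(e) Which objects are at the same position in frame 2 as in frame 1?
the green square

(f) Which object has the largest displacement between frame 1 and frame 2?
the brown square

(moved 3.7; next 3.3)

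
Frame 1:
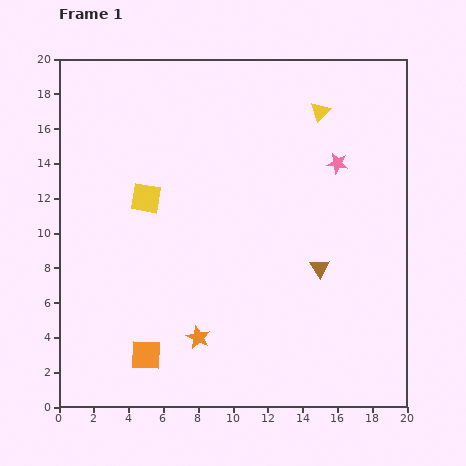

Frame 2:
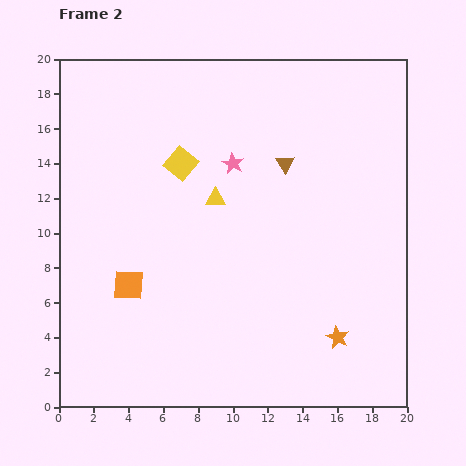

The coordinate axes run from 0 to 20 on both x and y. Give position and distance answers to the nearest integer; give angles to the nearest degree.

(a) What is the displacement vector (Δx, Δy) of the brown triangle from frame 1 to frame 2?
(-2, 6)

The brown triangle was at (15, 8) in frame 1 and (13, 14) in frame 2.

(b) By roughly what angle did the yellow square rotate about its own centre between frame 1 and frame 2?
30° clockwise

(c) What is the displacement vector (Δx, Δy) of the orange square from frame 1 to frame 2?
(-1, 4)

The orange square was at (5, 3) in frame 1 and (4, 7) in frame 2.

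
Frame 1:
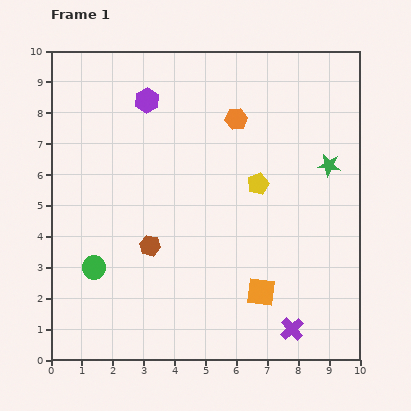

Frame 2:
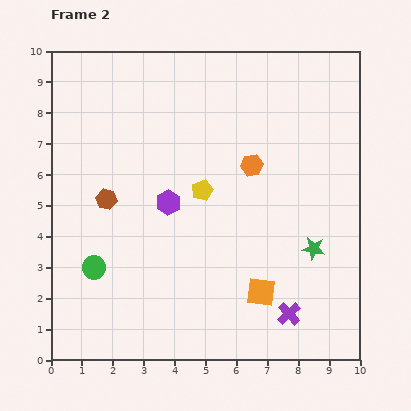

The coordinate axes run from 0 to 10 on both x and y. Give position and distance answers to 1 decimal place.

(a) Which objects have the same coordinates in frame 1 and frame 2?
the green circle, the orange square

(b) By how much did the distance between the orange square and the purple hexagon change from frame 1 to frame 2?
-3.0

Distance in frame 1: 7.2. Distance in frame 2: 4.2.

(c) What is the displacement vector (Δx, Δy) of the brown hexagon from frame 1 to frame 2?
(-1.4, 1.5)

The brown hexagon was at (3.2, 3.7) in frame 1 and (1.8, 5.2) in frame 2.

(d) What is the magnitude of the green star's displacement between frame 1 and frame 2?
2.7

The green star moved from (9.0, 6.3) to (8.5, 3.6), a distance of √(0.5² + 2.7²) ≈ 2.7.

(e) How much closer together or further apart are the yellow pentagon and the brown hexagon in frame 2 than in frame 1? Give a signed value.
-0.9

Distance in frame 1: 4.0. Distance in frame 2: 3.1.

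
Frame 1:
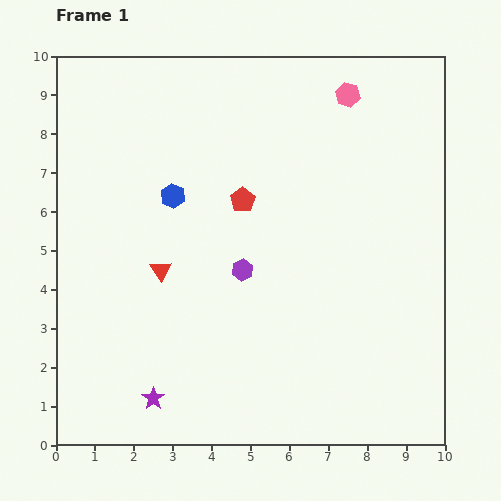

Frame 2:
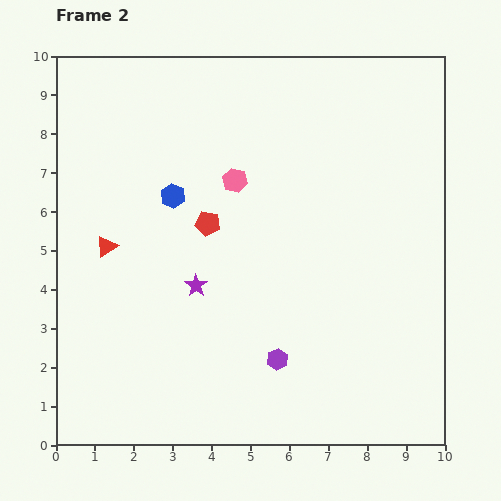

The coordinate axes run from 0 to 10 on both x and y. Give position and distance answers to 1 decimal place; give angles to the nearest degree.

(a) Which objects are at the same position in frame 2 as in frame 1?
the blue hexagon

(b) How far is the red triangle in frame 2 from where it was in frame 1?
1.5

The red triangle moved from (2.7, 4.5) to (1.3, 5.1), a distance of √(1.4² + 0.6²) ≈ 1.5.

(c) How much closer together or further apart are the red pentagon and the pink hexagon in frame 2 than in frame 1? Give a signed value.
-2.5

Distance in frame 1: 3.8. Distance in frame 2: 1.3.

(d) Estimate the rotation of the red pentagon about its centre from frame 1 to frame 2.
28° counter-clockwise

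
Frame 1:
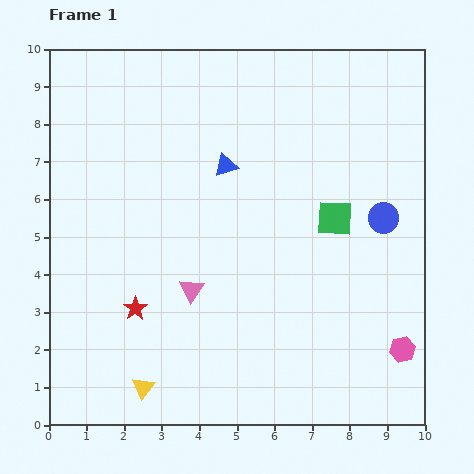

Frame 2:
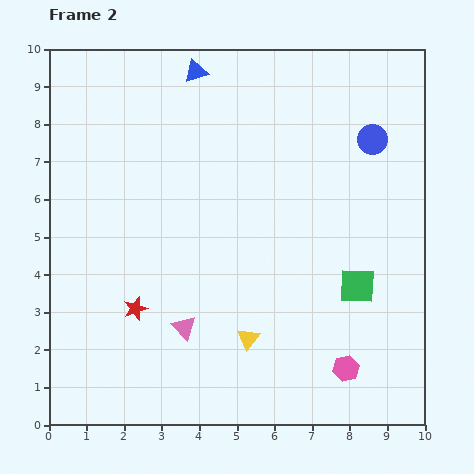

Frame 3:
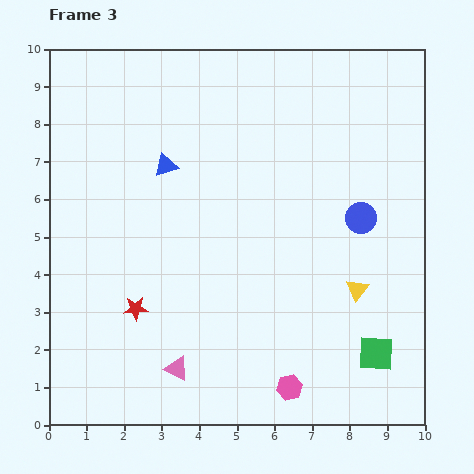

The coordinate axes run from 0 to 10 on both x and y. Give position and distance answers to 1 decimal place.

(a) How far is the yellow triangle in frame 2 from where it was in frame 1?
3.1

The yellow triangle moved from (2.5, 1.0) to (5.3, 2.3), a distance of √(2.8² + 1.3²) ≈ 3.1.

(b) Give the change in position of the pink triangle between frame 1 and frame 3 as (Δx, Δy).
(-0.4, -2.1)

The pink triangle was at (3.8, 3.6) in frame 1 and (3.4, 1.5) in frame 3.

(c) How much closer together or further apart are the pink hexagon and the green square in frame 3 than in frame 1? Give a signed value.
-1.4

Distance in frame 1: 3.9. Distance in frame 3: 2.5.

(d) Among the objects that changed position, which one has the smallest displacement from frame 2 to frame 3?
the pink triangle

(moved 1.1)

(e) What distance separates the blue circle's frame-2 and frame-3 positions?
2.1

The blue circle moved from (8.6, 7.6) to (8.3, 5.5), a distance of √(0.3² + 2.1²) ≈ 2.1.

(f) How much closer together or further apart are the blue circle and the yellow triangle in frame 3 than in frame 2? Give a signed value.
-4.3

Distance in frame 2: 6.2. Distance in frame 3: 1.9.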